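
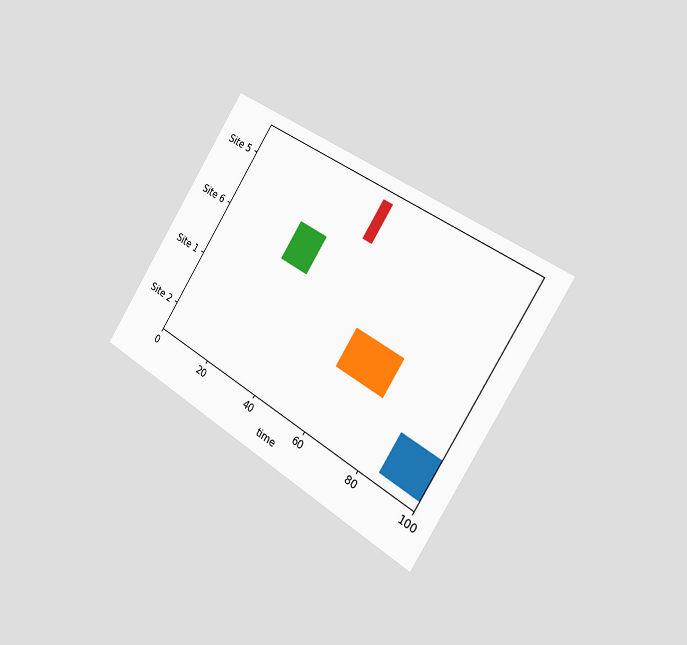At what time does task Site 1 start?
59

The chart is tilted about 32° clockwise and viewed slightly from the right. The Site 1 bar begins at t=59.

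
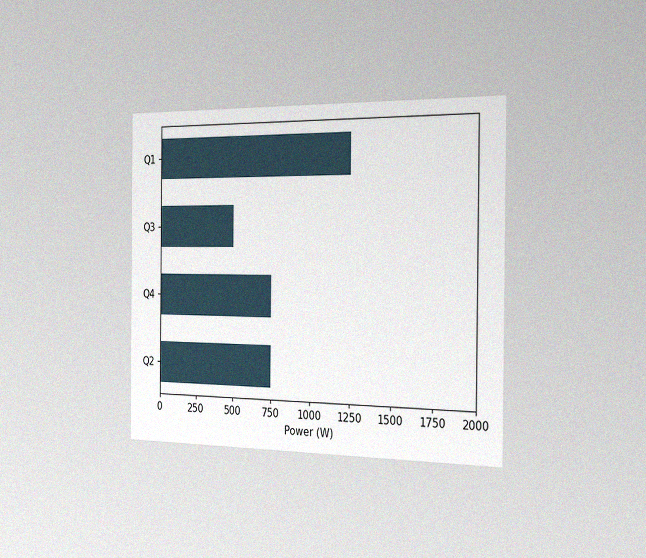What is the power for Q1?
The chart is viewed slightly from the right, with some photo noise. Reading along the chart's x-axis, the Q1 bar reaches 1250W.

1250W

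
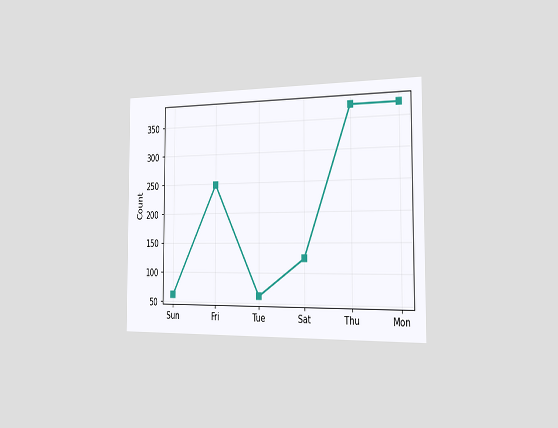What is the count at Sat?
The chart is viewed slightly from the right. At Sat, the line is at 124.

124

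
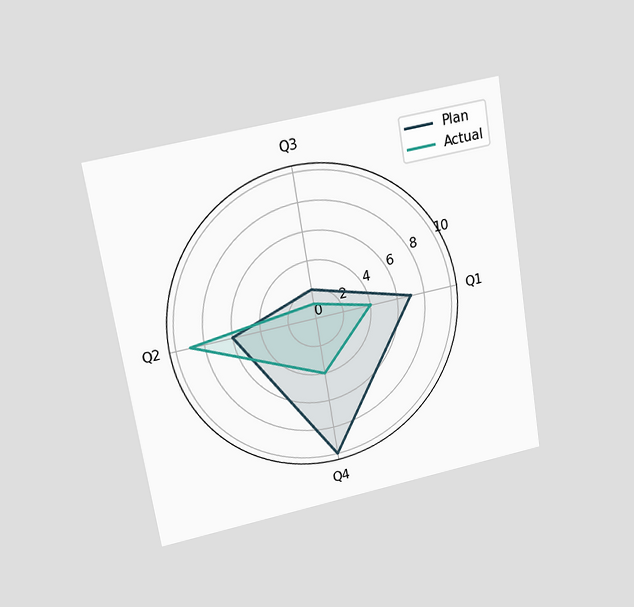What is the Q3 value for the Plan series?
The chart is tilted about 9° counter-clockwise and viewed slightly from above. On the Q3 axis, Plan reaches 2.

2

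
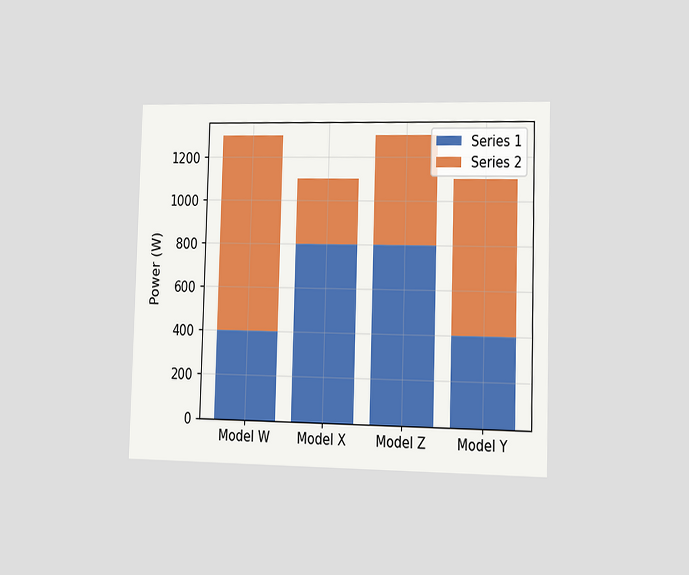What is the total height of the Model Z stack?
1300W

The chart is viewed slightly from the right. The Model Z stack's top reaches 1300W on the y-axis.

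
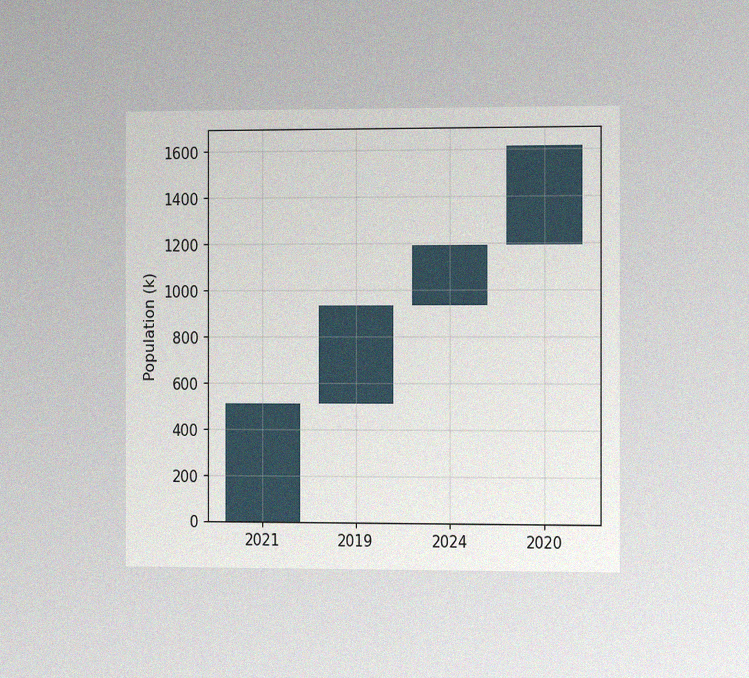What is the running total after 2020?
1615k

The chart is viewed slightly from the right, with some photo noise. After 2020 the running total reaches 1615k.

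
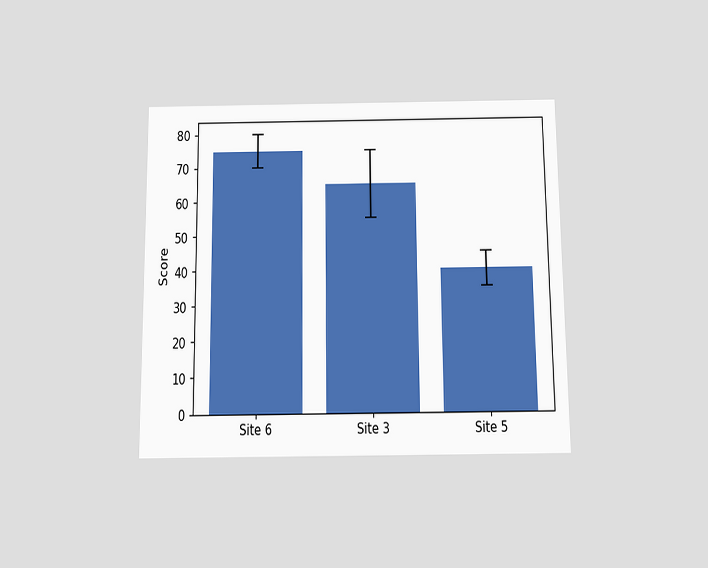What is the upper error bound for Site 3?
75

The chart is viewed slightly from below. The Site 3 bar's upper whisker reaches 75.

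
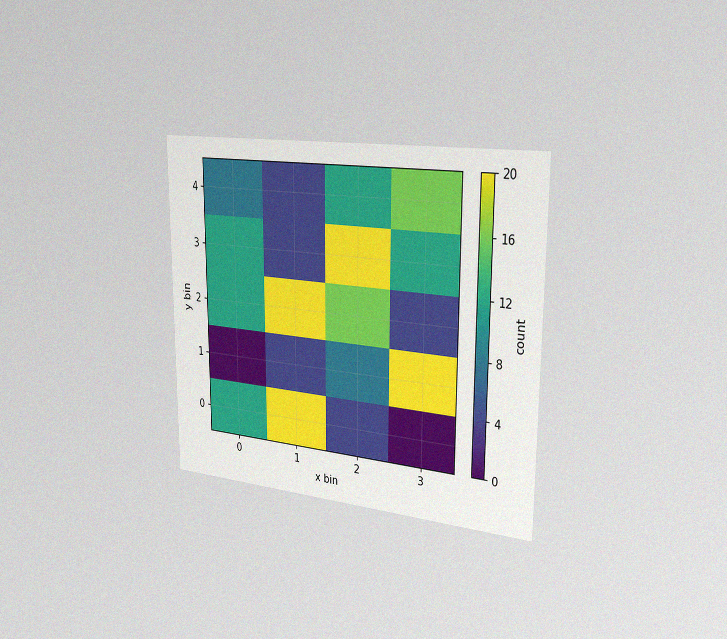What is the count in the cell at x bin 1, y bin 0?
The chart is viewed slightly from the right, with some photo noise. Matching the cell (1, 0) against the colorbar gives 20.

20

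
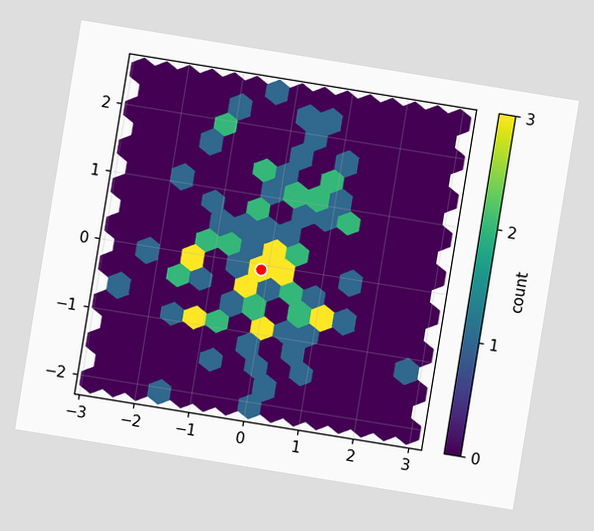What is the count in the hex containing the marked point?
3

The chart is tilted about 9° clockwise. The marked hex reads 3 on the colorbar.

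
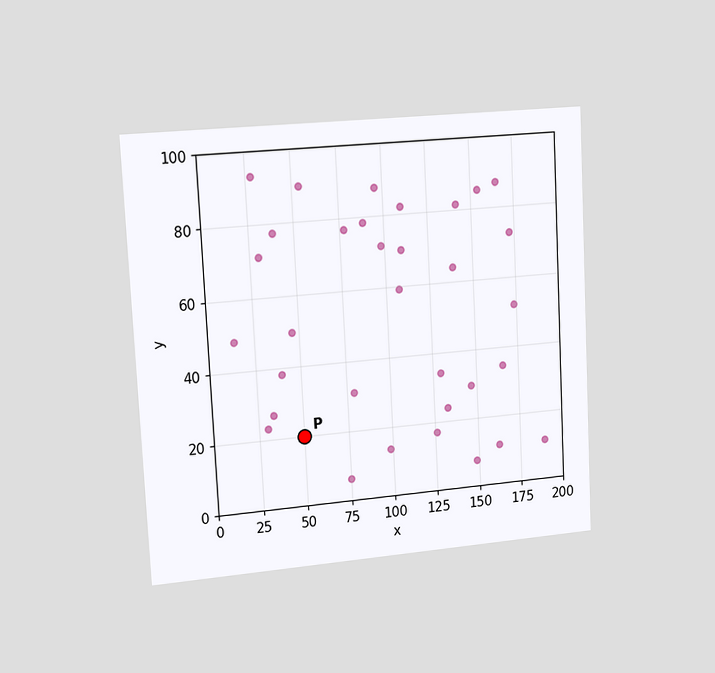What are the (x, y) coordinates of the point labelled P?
(50, 20)

The chart is tilted about 3° counter-clockwise and viewed slightly from the left. Following the gridlines from P to each axis, P sits at (50, 20).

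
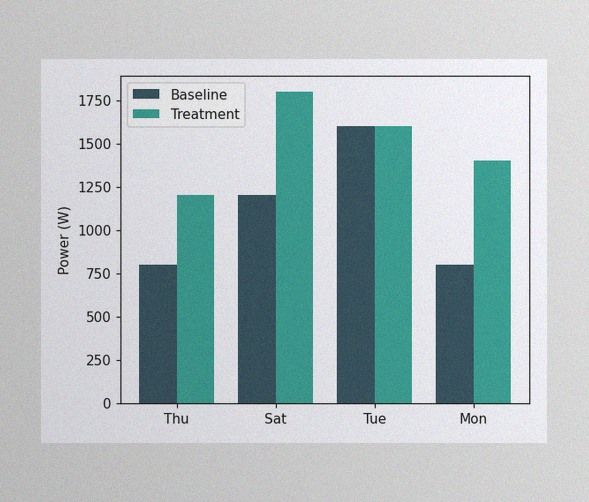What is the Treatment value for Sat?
The image has some photo noise and uneven lighting. The Treatment bar at Sat reaches 1800W on the y-axis.

1800W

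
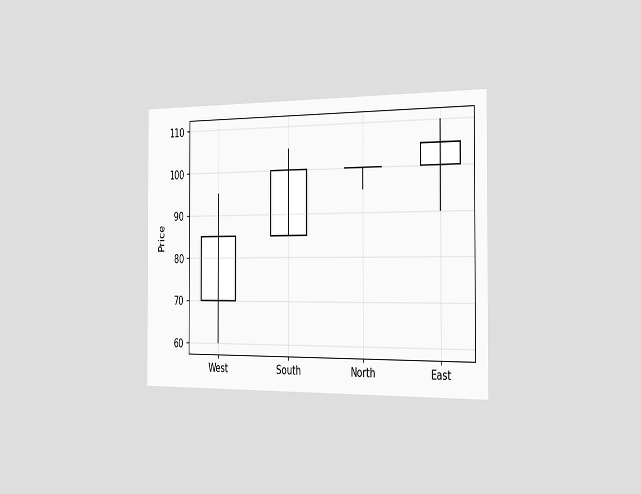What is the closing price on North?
100

The chart is viewed slightly from the right. The North candle closes at 100.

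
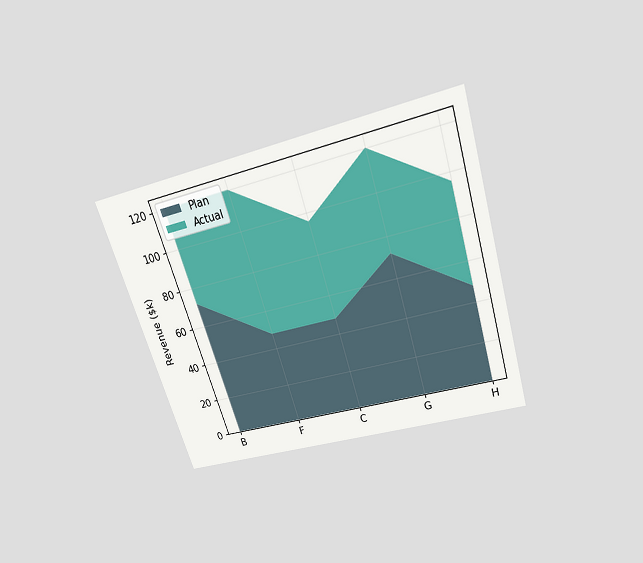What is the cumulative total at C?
$96k

The chart is tilted about 17° counter-clockwise and viewed slightly from above. The stacked total at C reaches $96k.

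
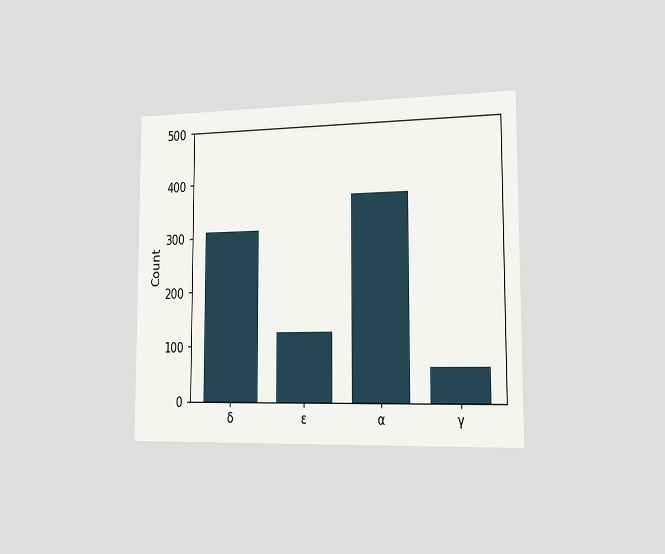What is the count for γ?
The chart is viewed slightly from the right. Reading along the chart's y-axis, the γ bar reaches 62.

62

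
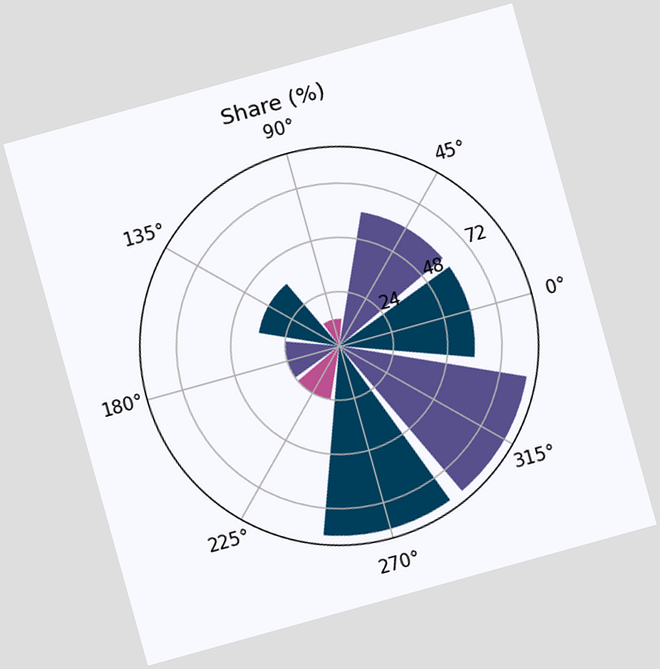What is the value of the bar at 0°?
60%

The chart is tilted about 16° counter-clockwise. The bar at 0° reaches 60% on the radial axis.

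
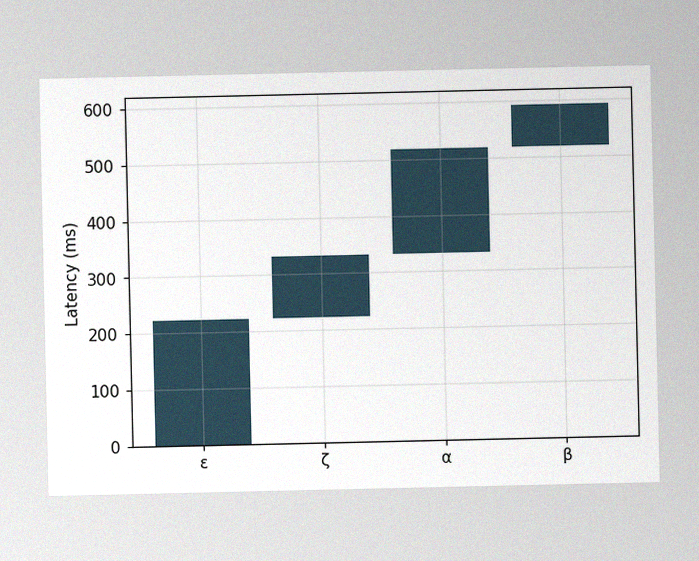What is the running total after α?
The image has some photo noise and uneven lighting. After α the running total reaches 518ms.

518ms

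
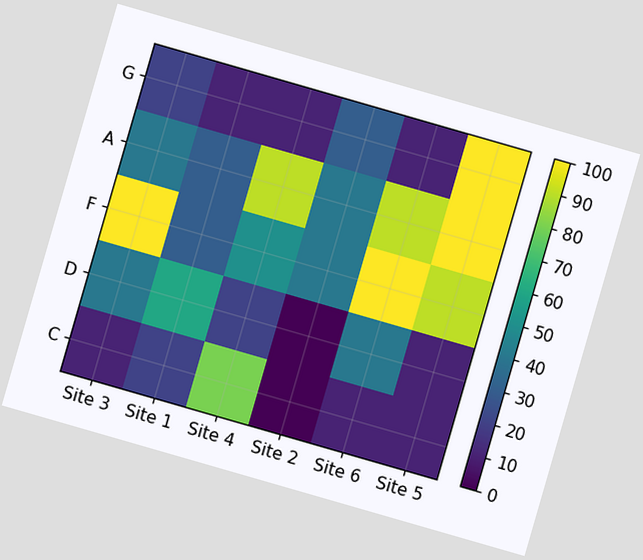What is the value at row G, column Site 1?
10

The chart is tilted about 16° clockwise. Matching cell (G, Site 1) against the colorbar gives 10.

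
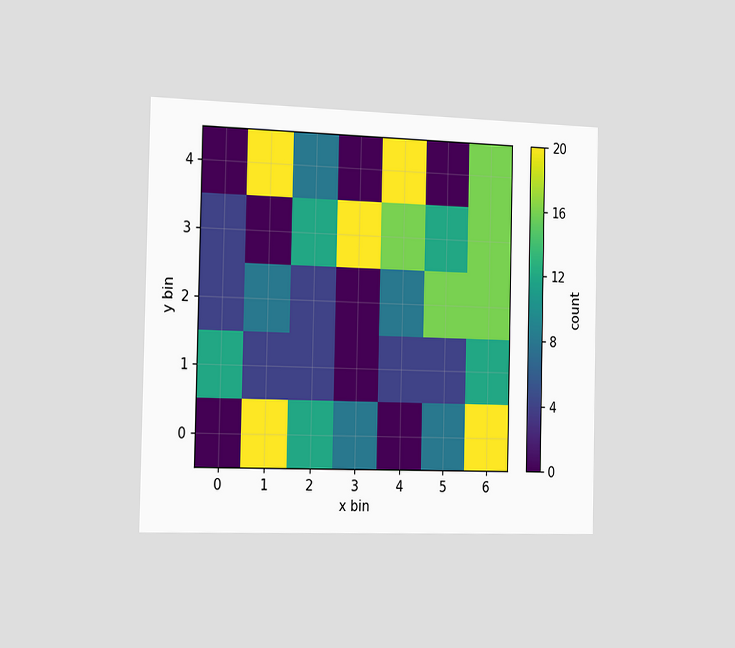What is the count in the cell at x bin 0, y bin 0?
The chart is viewed slightly from the left. Matching the cell (0, 0) against the colorbar gives 0.

0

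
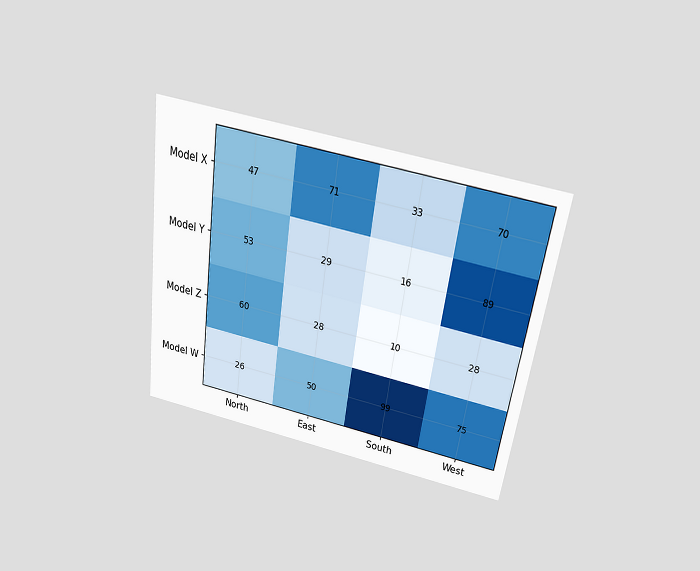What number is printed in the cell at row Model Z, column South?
10

The chart is tilted about 8° clockwise and viewed slightly from above. The (Model Z, South) cell reads 10.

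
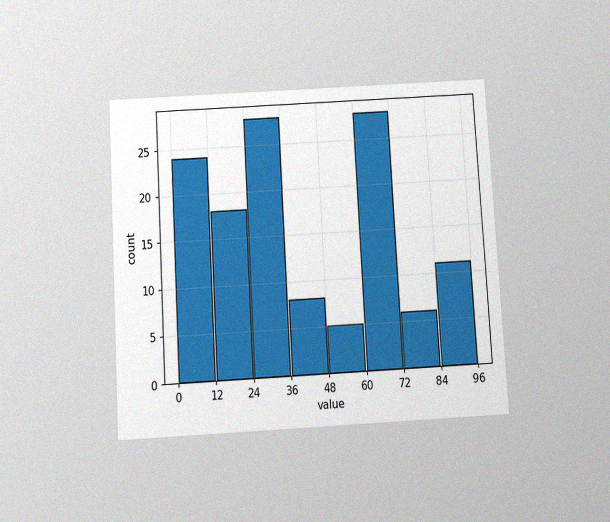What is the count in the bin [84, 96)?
11

The chart is tilted about 3° counter-clockwise and viewed slightly from below, with some photo noise. The [84, 96) bin has height 11.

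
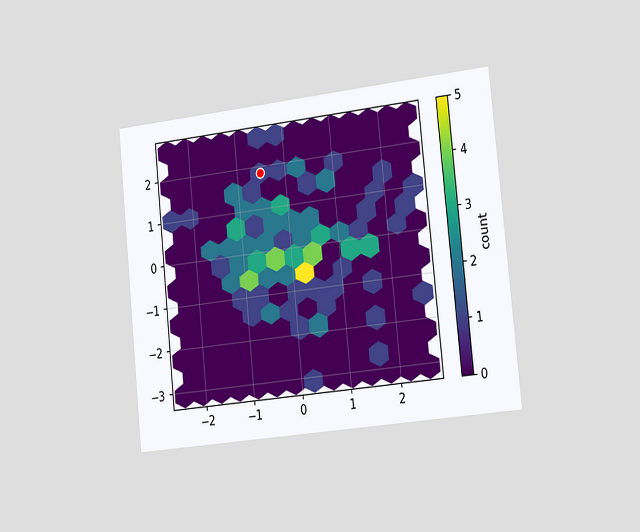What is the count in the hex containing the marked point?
1

The chart is tilted about 6° counter-clockwise and viewed slightly from the right. The marked hex reads 1 on the colorbar.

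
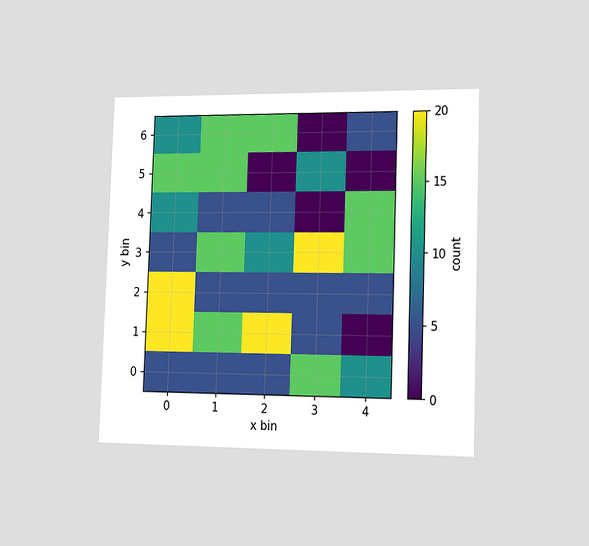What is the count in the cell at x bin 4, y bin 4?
15

The chart is viewed slightly from the right. Matching the cell (4, 4) against the colorbar gives 15.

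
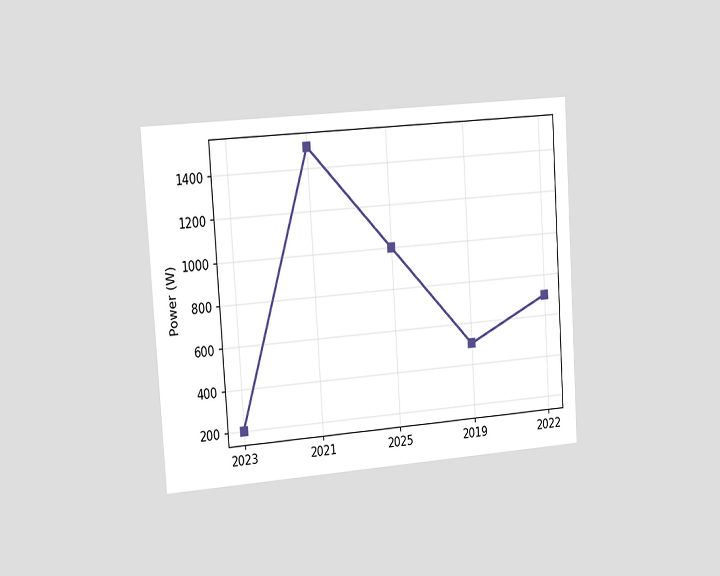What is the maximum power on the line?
The chart is tilted about 4° counter-clockwise and viewed slightly from the left. The highest point is at 2021, and reading across to the y-axis gives 1500W.

1500W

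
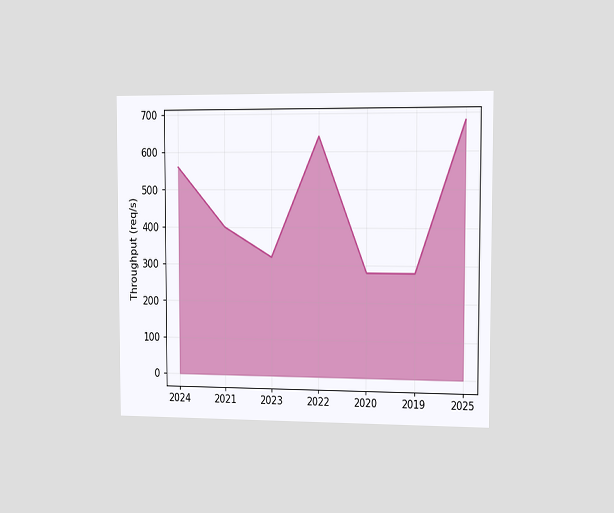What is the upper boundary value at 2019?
The chart is viewed slightly from the right. At 2019 the upper boundary is at 280req/s.

280req/s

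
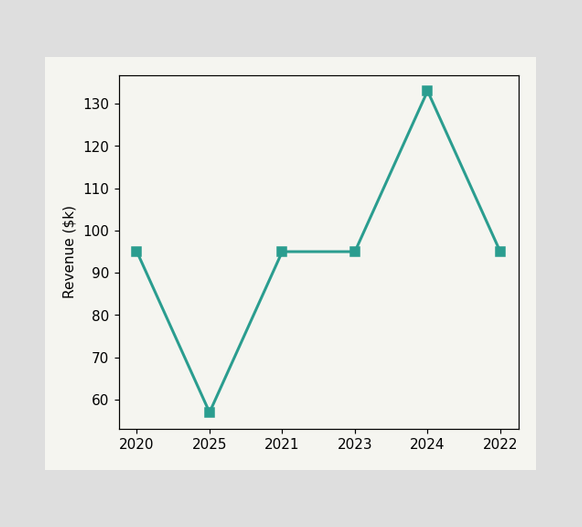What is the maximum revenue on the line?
$133k

The highest point is at 2024, and reading across to the y-axis gives $133k.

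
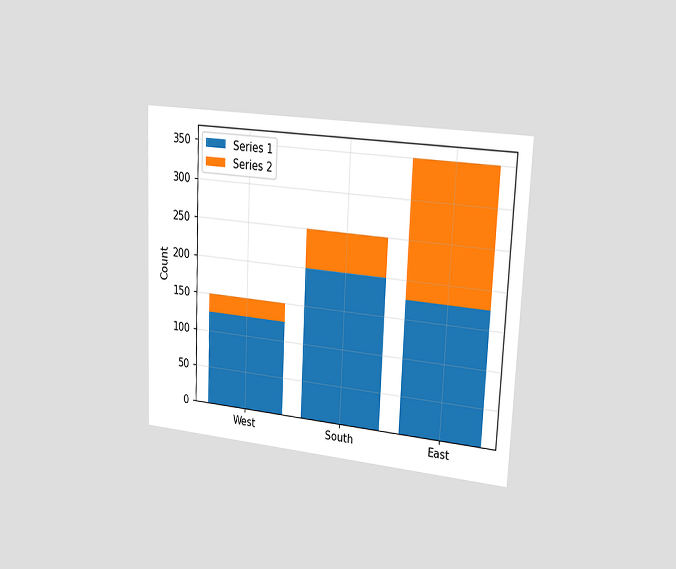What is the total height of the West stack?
150

The chart is tilted about 2° clockwise and viewed slightly from the right. The West stack's top reaches 150 on the y-axis.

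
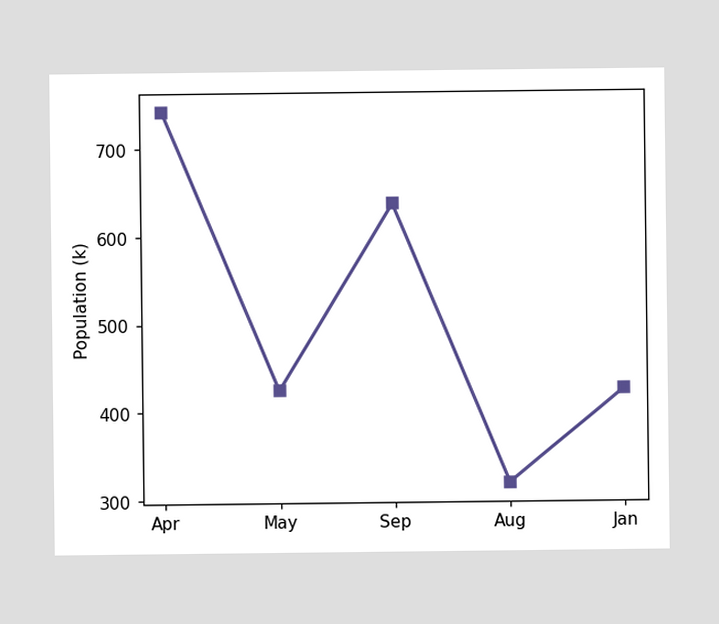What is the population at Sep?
At Sep, the line is at 636k.

636k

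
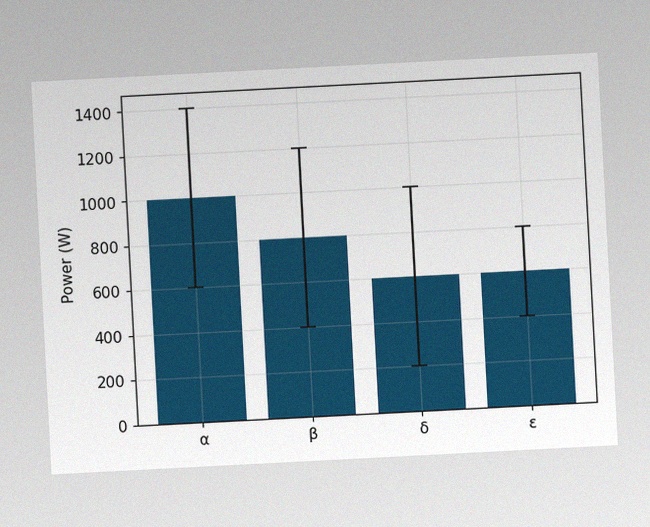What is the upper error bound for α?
The chart is tilted about 3° counter-clockwise, with some photo noise. The α bar's upper whisker reaches 1400W.

1400W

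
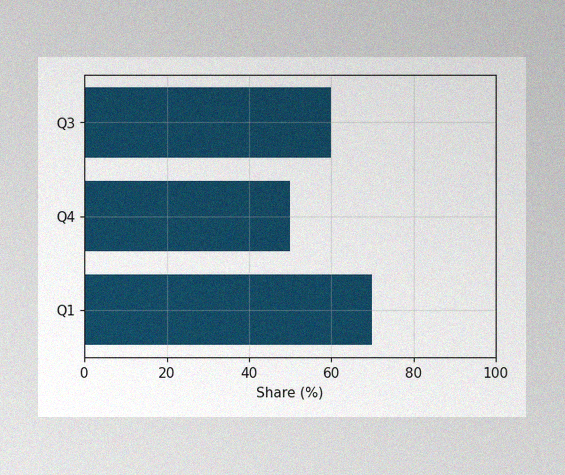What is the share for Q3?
The image has some photo noise and uneven lighting. Reading along the chart's x-axis, the Q3 bar reaches 60%.

60%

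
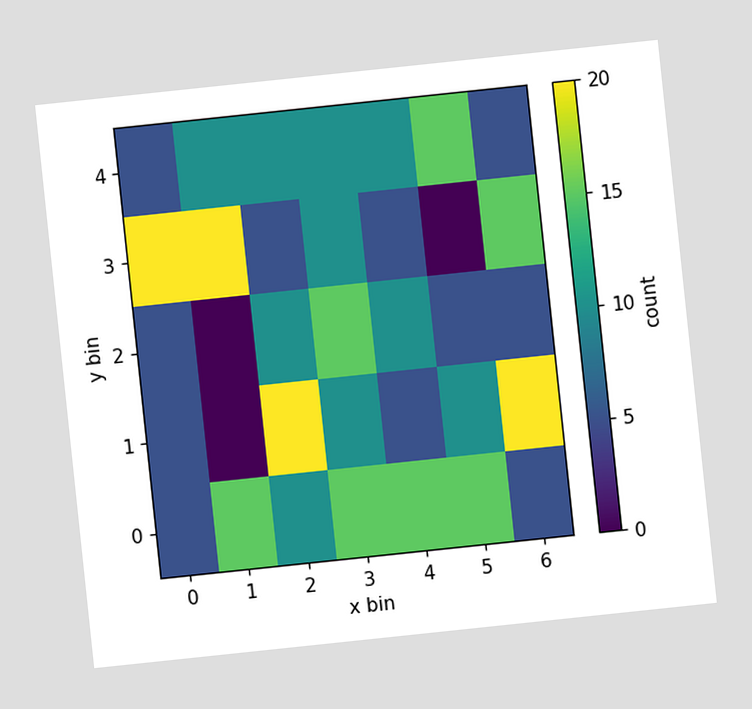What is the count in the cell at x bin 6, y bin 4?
5

The chart is tilted about 6° counter-clockwise. Matching the cell (6, 4) against the colorbar gives 5.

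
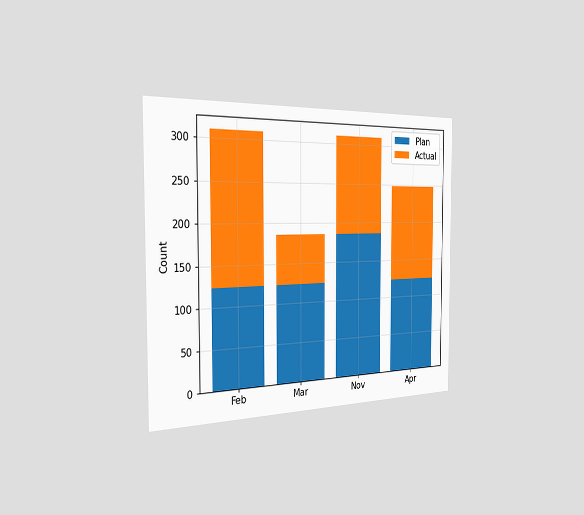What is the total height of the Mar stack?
186

The chart is viewed slightly from the left. The Mar stack's top reaches 186 on the y-axis.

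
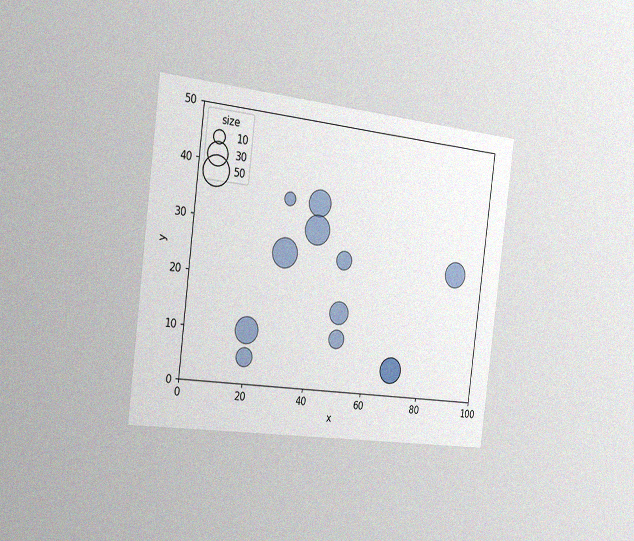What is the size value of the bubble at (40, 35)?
40

The chart is tilted about 7° clockwise and viewed slightly from the left, with some photo noise. Matching the bubble at (40, 35) against the size legend gives 40.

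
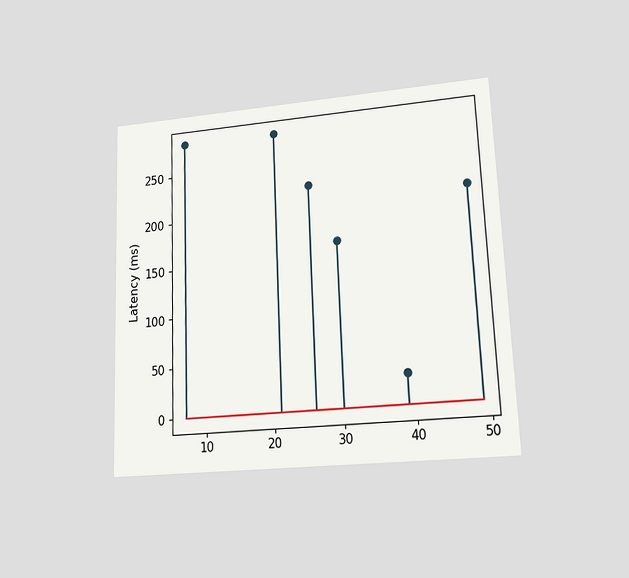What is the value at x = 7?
The chart is tilted about 2° counter-clockwise and viewed at a slight angle. The stem at x=7 reaches 285ms.

285ms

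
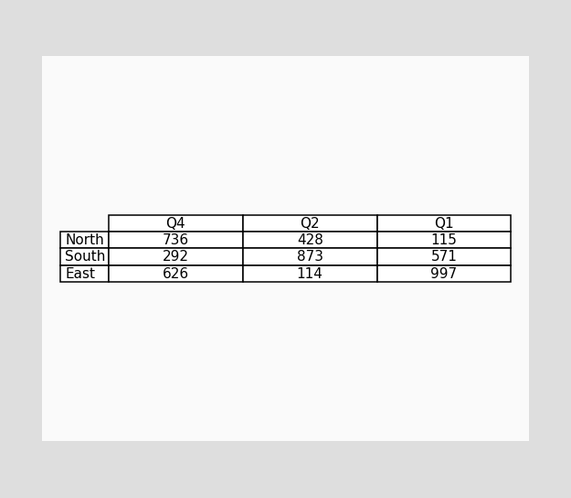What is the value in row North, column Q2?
The (North, Q2) cell reads 428.

428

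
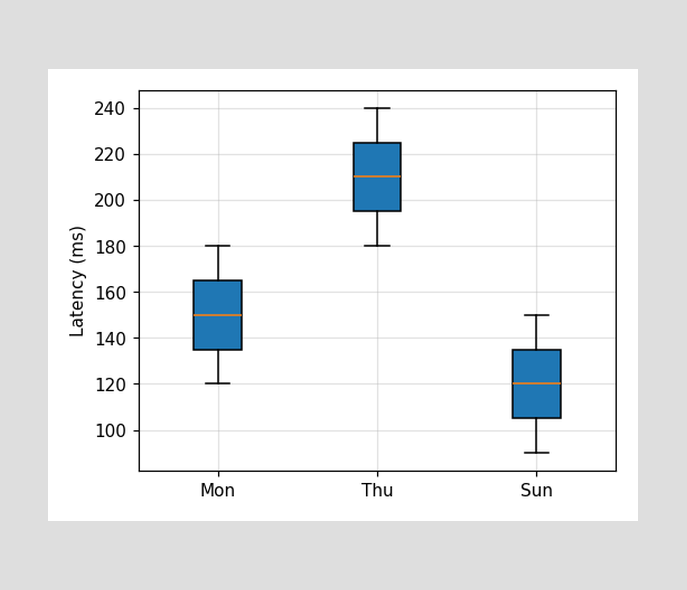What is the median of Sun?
120ms

The median line in the Sun box sits at 120ms.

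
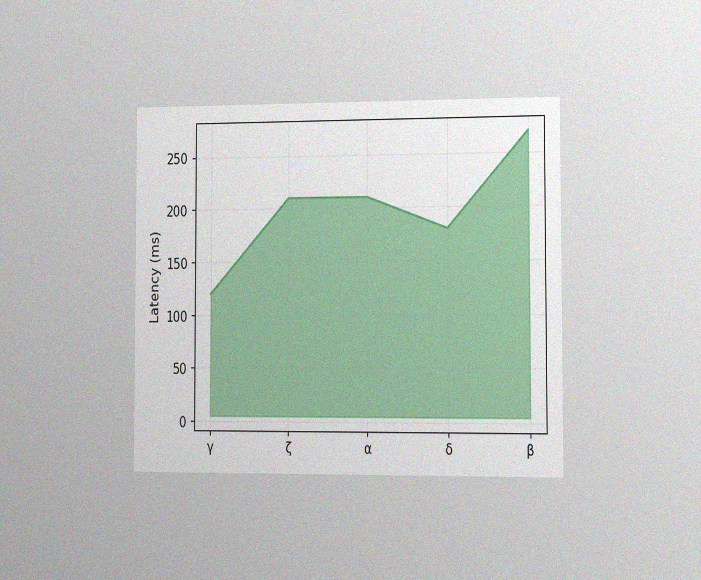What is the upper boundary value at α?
210ms

The chart is viewed slightly from the right, with some photo noise. At α the upper boundary is at 210ms.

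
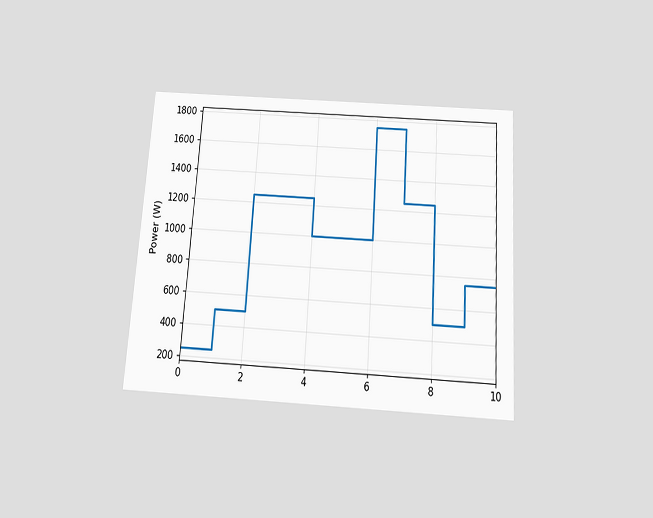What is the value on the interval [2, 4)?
1250W

The chart is tilted about 4° clockwise and viewed slightly from below. On [2, 4) the step sits at 1250W.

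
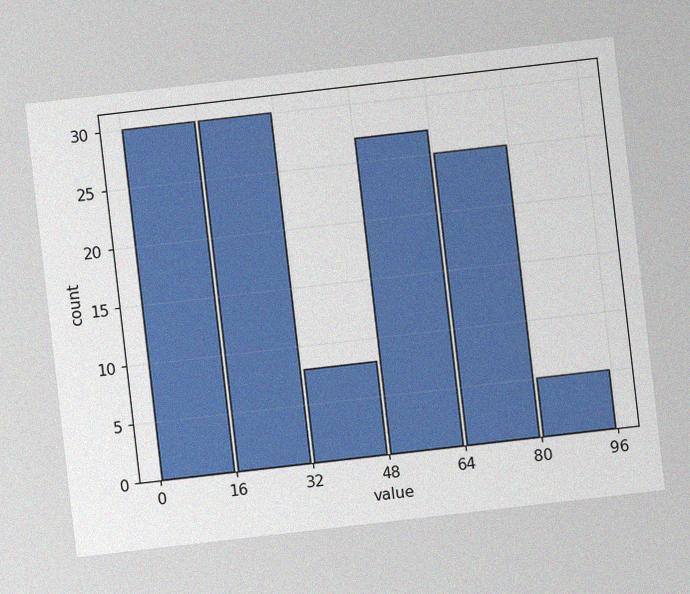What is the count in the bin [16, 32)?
The chart is tilted about 7° counter-clockwise, with some photo noise. The [16, 32) bin has height 30.

30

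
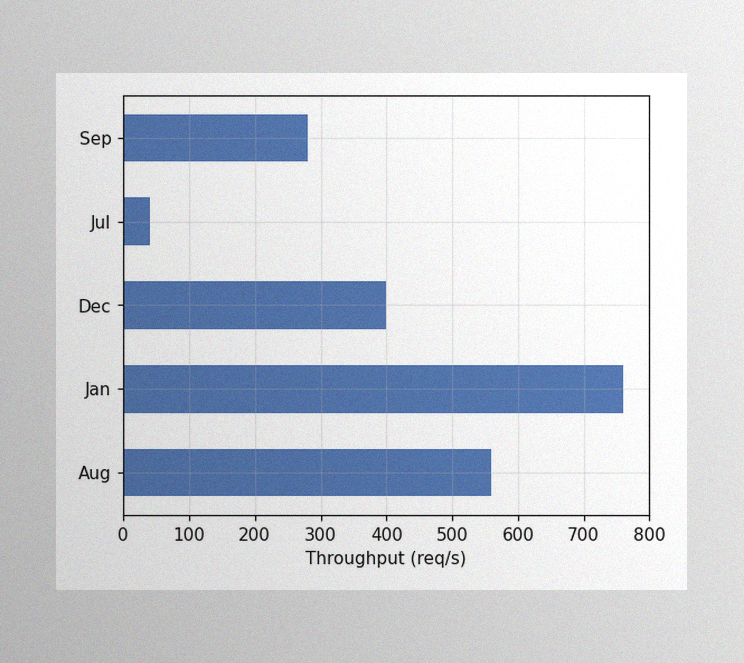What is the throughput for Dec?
The image has some photo noise and uneven lighting. Reading along the chart's x-axis, the Dec bar reaches 400req/s.

400req/s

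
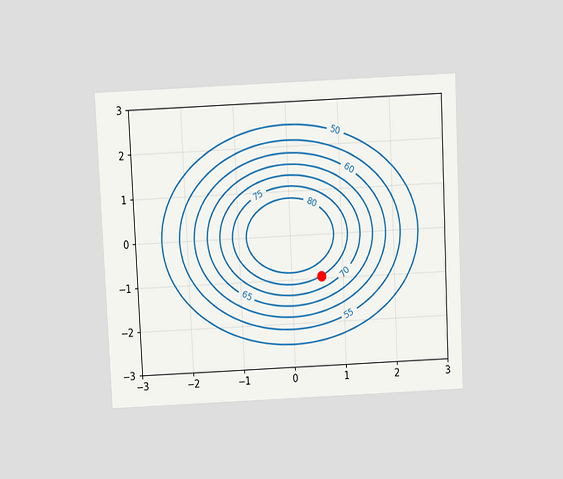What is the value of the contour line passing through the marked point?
The chart is tilted about 3° counter-clockwise and viewed at a slight angle. The marked point sits on the contour labelled 75.

75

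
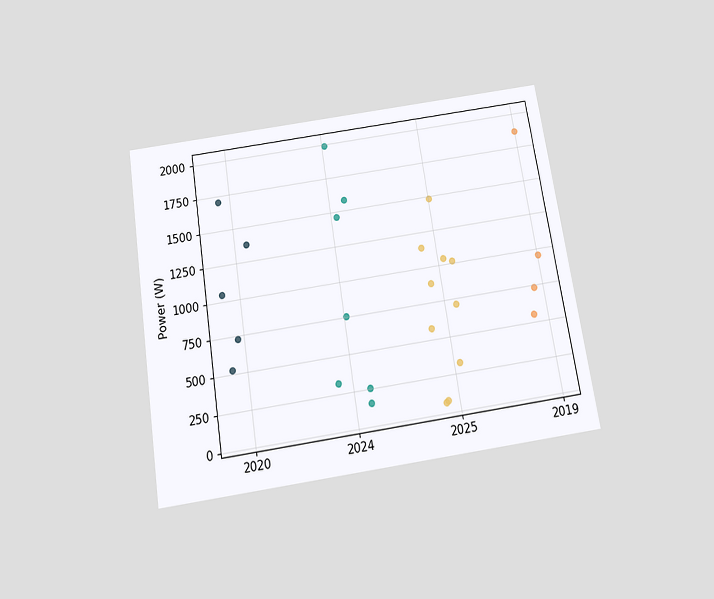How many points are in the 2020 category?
5

The chart is tilted about 9° counter-clockwise and viewed slightly from below. Counting the markers in the 2020 column gives 5.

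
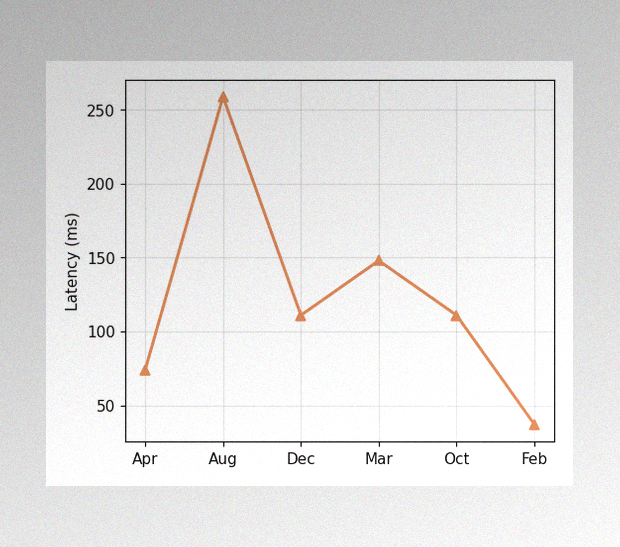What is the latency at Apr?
74ms

The image has some photo noise and uneven lighting. At Apr, the line is at 74ms.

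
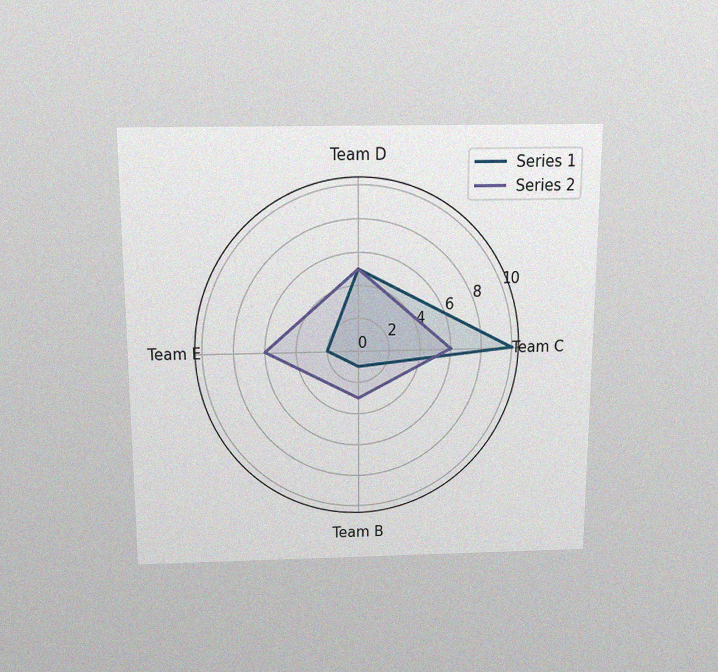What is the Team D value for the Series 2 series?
The chart is viewed slightly from above, with some photo noise. On the Team D axis, Series 2 reaches 5.

5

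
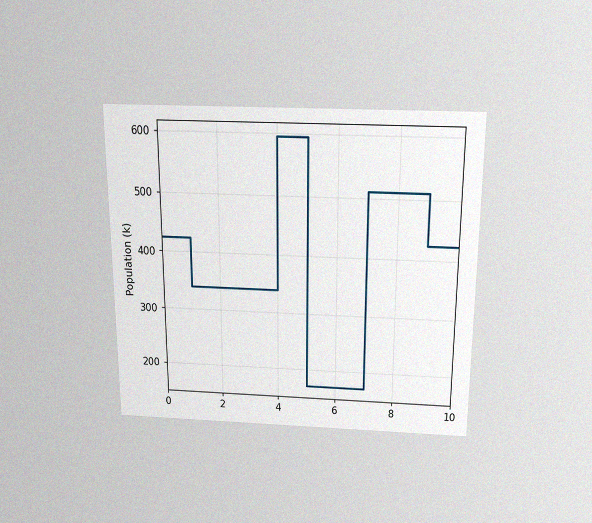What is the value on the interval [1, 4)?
340k

The chart is viewed slightly from above, with some photo noise. On [1, 4) the step sits at 340k.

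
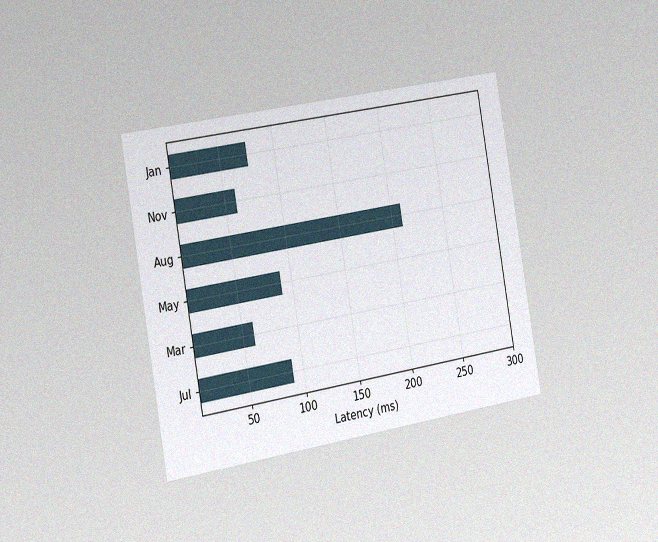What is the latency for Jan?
75ms

The chart is tilted about 10° counter-clockwise and viewed slightly from the left, with some photo noise. Reading along the chart's x-axis, the Jan bar reaches 75ms.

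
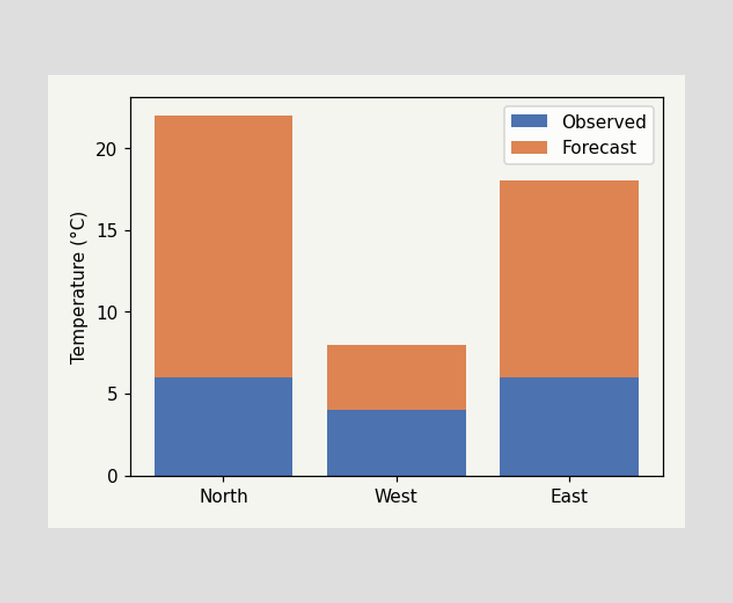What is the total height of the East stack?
The East stack's top reaches 18°C on the y-axis.

18°C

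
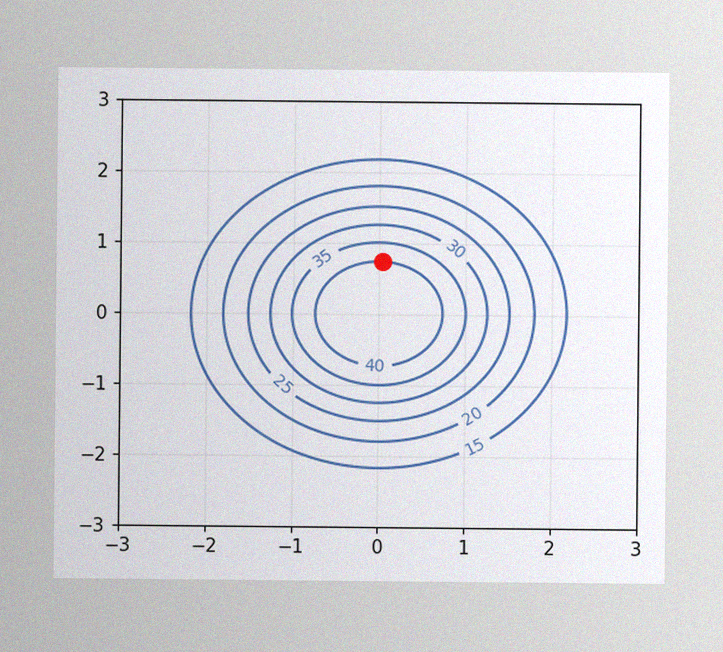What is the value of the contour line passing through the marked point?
40

The image has some photo noise and uneven lighting. The marked point sits on the contour labelled 40.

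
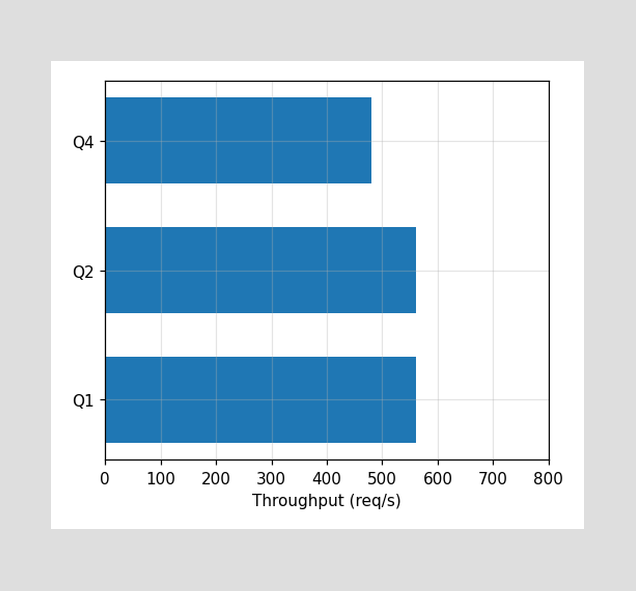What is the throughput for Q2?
560req/s

Reading along the chart's x-axis, the Q2 bar reaches 560req/s.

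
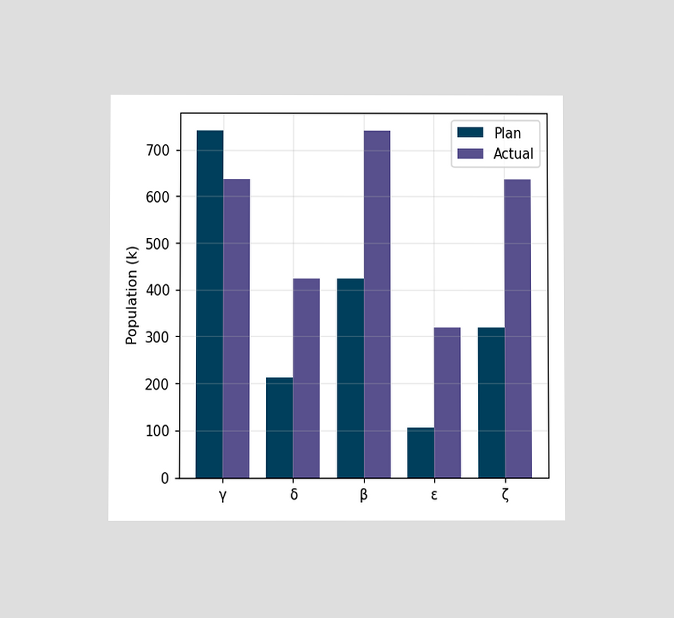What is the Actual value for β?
The chart is viewed at a slight angle. The Actual bar at β reaches 742k on the y-axis.

742k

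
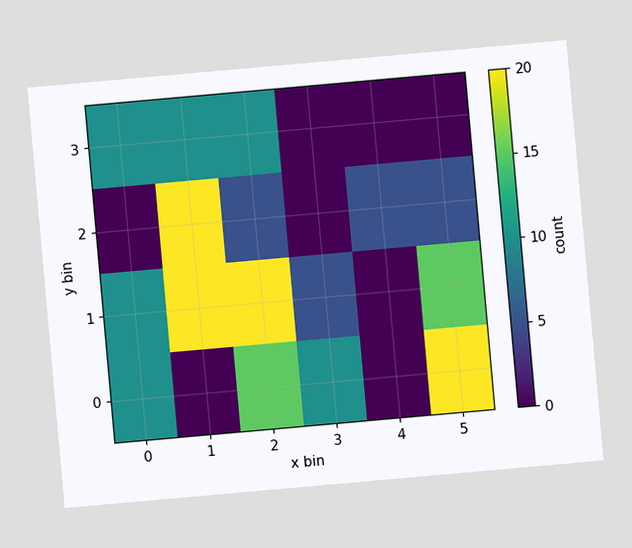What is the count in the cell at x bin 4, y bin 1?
0

The chart is tilted about 5° counter-clockwise. Matching the cell (4, 1) against the colorbar gives 0.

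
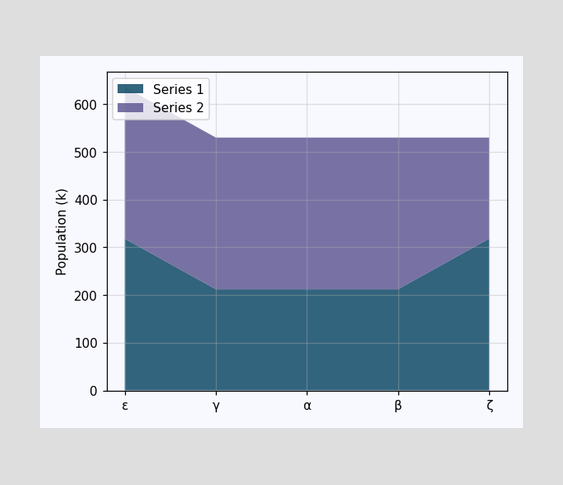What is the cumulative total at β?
The stacked total at β reaches 530k.

530k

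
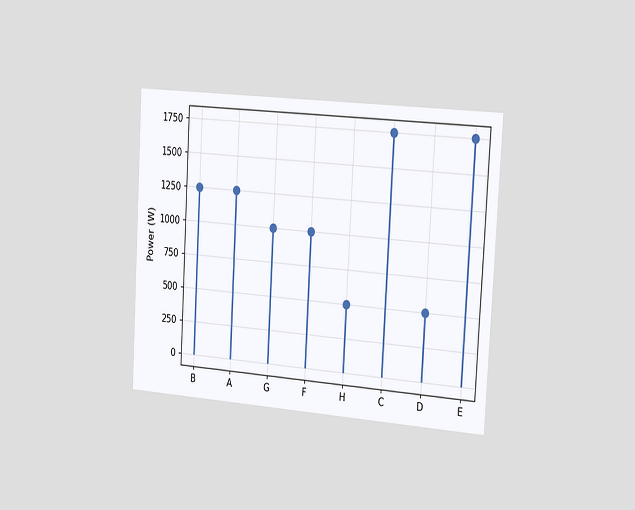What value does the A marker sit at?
The chart is tilted about 3° clockwise and viewed slightly from the right. The A marker sits at 1250W.

1250W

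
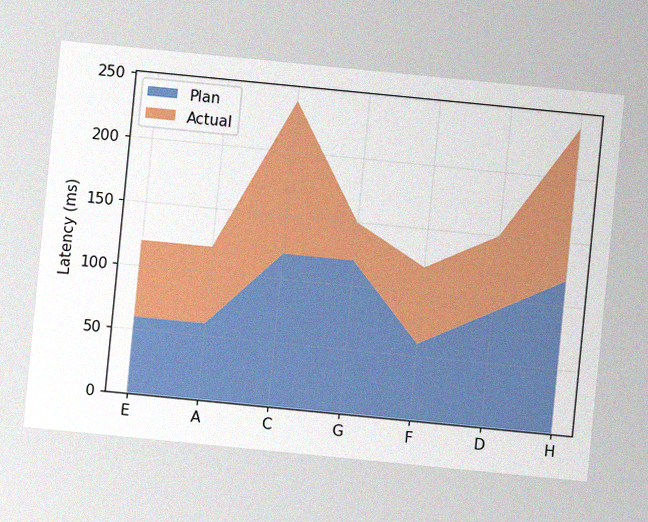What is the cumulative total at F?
The chart is tilted about 6° clockwise, with some photo noise. The stacked total at F reaches 120ms.

120ms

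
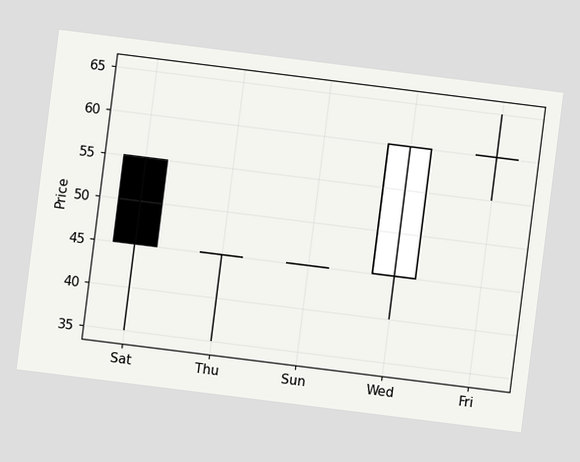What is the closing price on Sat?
45

The chart is tilted about 7° clockwise. The Sat candle closes at 45.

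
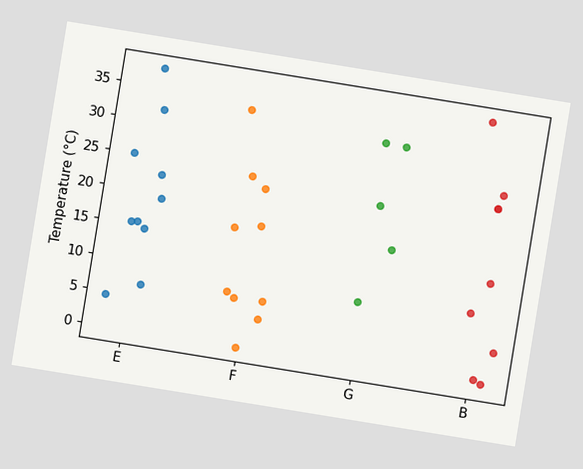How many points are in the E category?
10

The chart is tilted about 9° clockwise. Counting the markers in the E column gives 10.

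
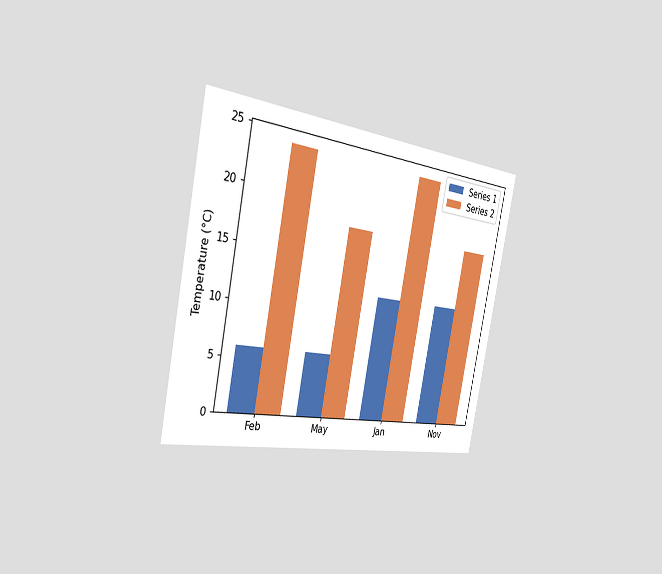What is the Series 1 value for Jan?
The chart is tilted about 11° clockwise and viewed slightly from the left. The Series 1 bar at Jan reaches 12°C on the y-axis.

12°C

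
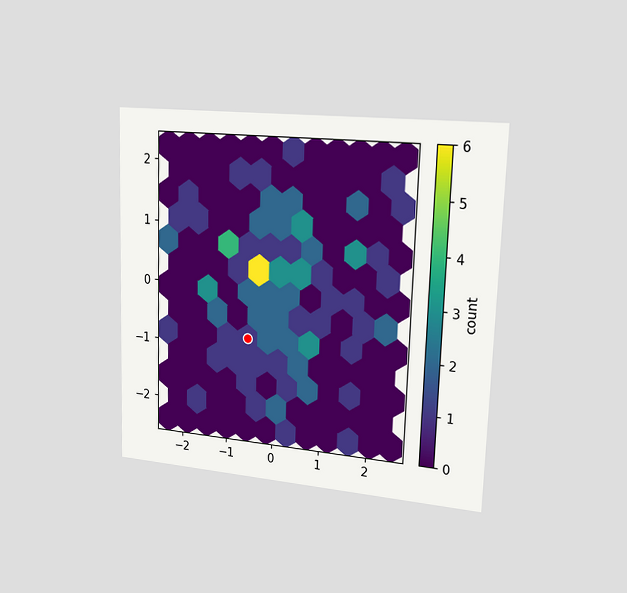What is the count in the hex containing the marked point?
The chart is viewed slightly from the right. The marked hex reads 1 on the colorbar.

1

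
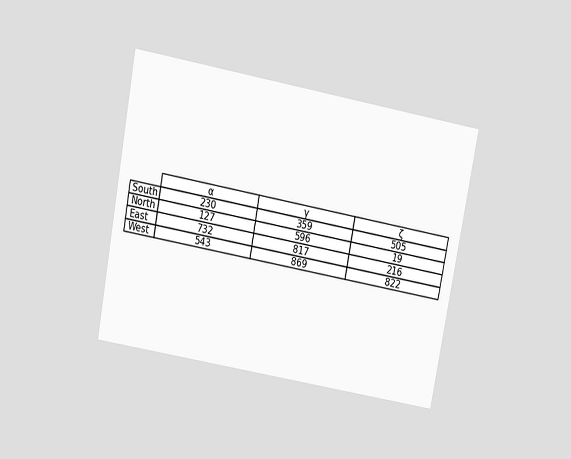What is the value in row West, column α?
543

The chart is tilted about 11° clockwise and viewed slightly from above. The (West, α) cell reads 543.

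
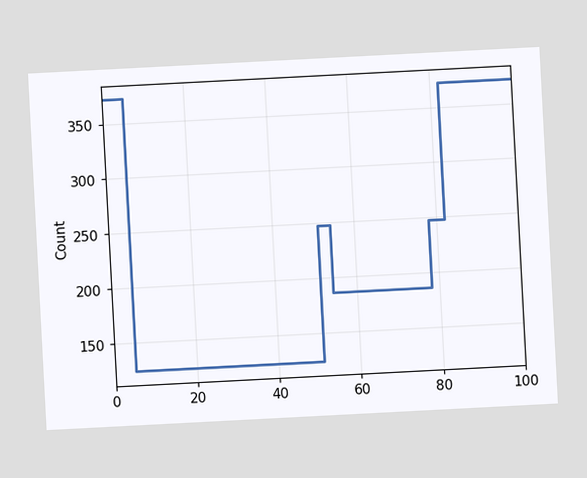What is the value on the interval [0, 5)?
372

The chart is tilted about 3° counter-clockwise. On [0, 5) the step sits at 372.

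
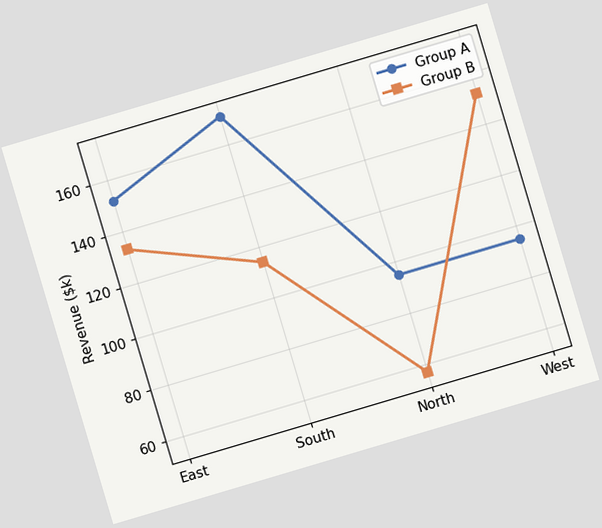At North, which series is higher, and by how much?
The chart is tilted about 17° counter-clockwise. At North, Group A sits above the other line by $38k.

Group A, by $38k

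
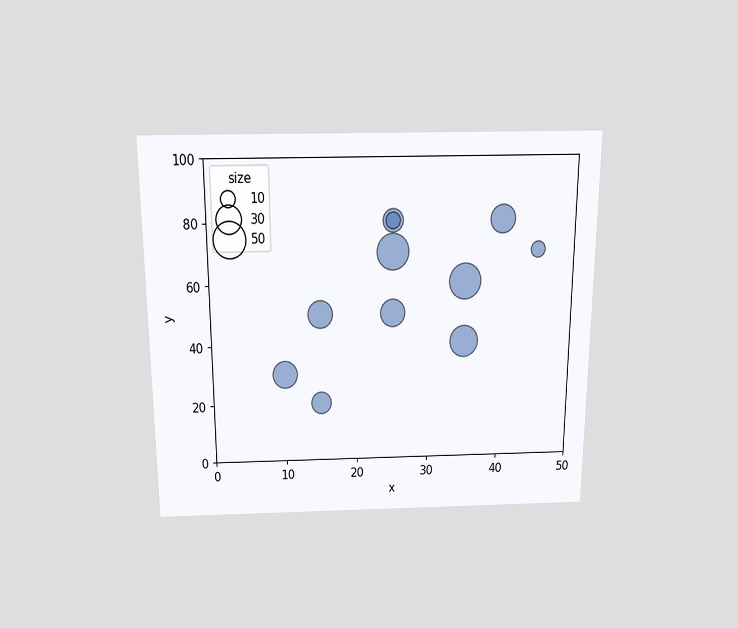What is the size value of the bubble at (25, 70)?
The chart is viewed slightly from above. Matching the bubble at (25, 70) against the size legend gives 50.

50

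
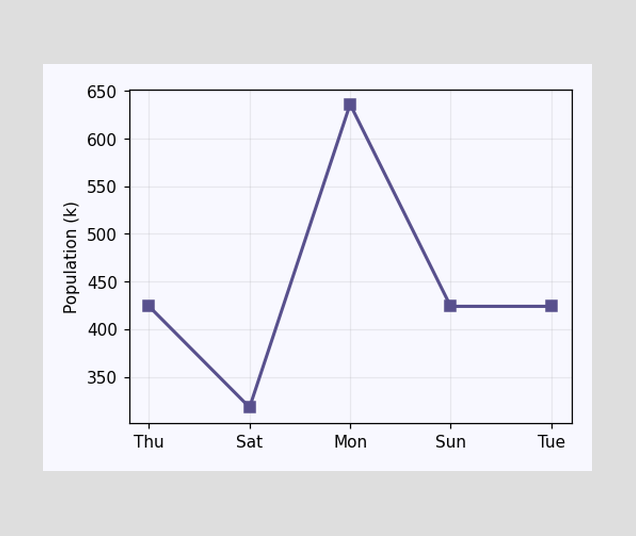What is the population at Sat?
At Sat, the line is at 318k.

318k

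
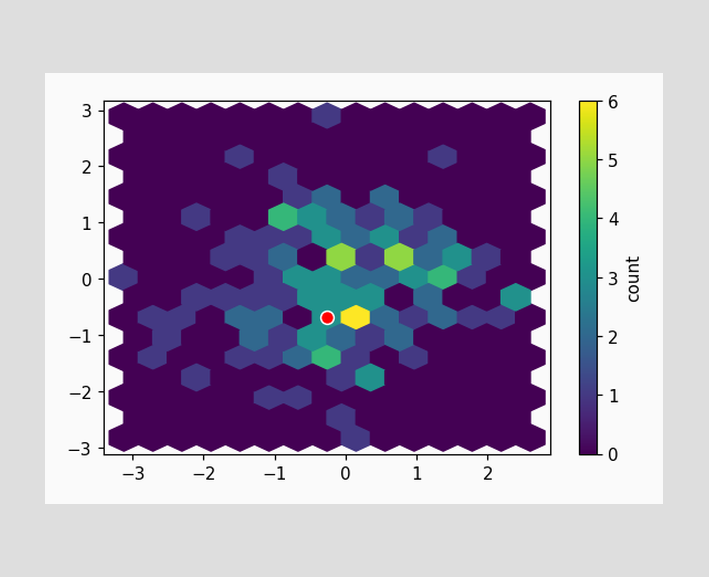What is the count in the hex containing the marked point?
The marked hex reads 3 on the colorbar.

3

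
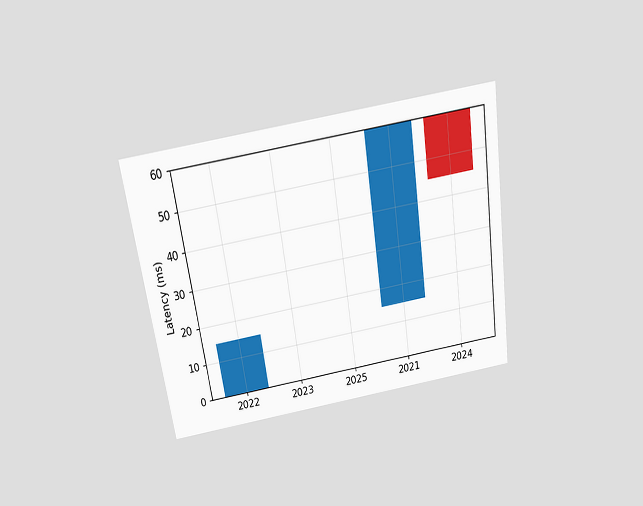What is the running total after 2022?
The chart is tilted about 8° counter-clockwise and viewed slightly from above. After 2022 the running total reaches 15ms.

15ms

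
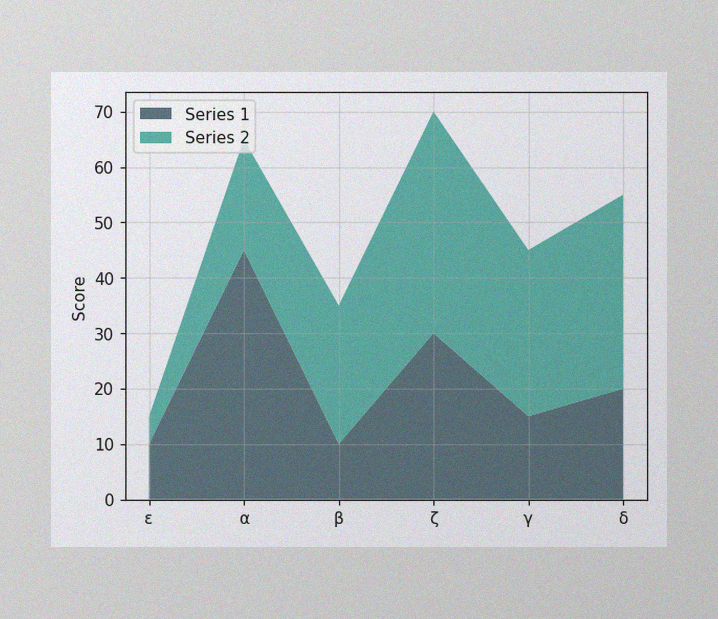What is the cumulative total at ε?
15

The image has some photo noise and uneven lighting. The stacked total at ε reaches 15.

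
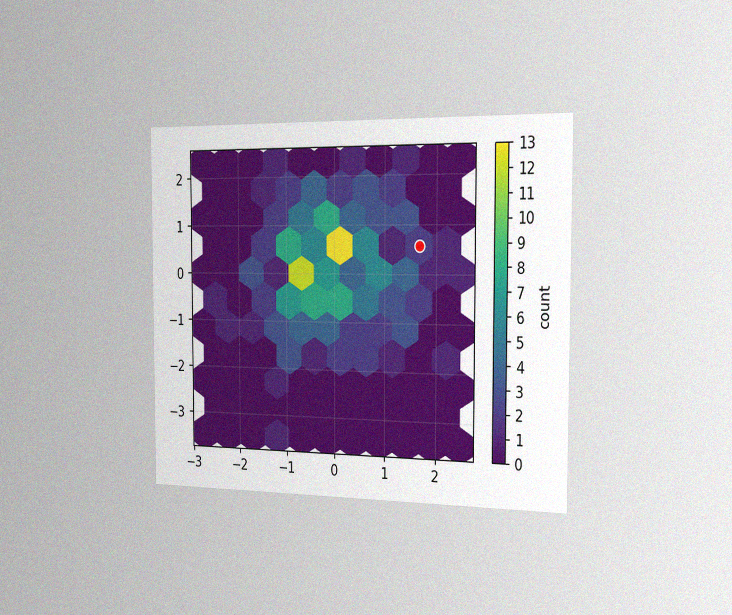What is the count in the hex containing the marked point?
The chart is viewed slightly from the right, with some photo noise. The marked hex reads 2 on the colorbar.

2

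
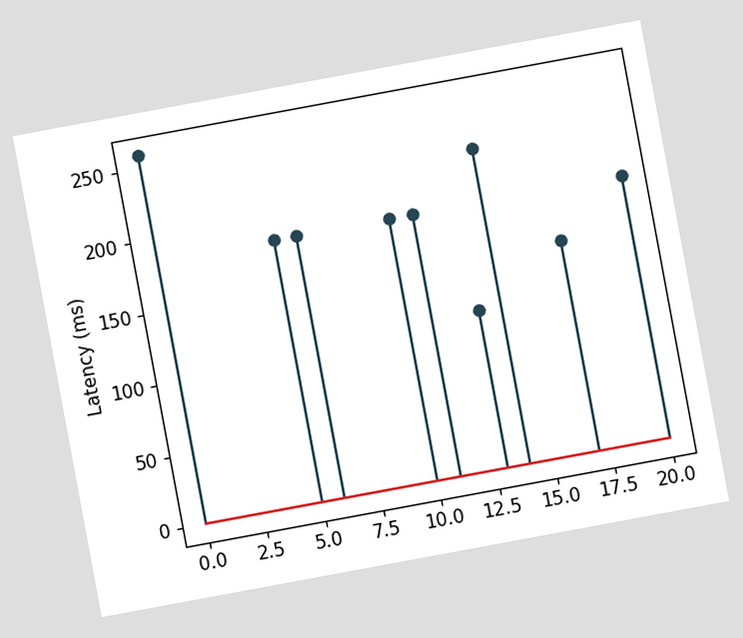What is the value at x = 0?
259ms

The chart is tilted about 10° counter-clockwise. The stem at x=0 reaches 259ms.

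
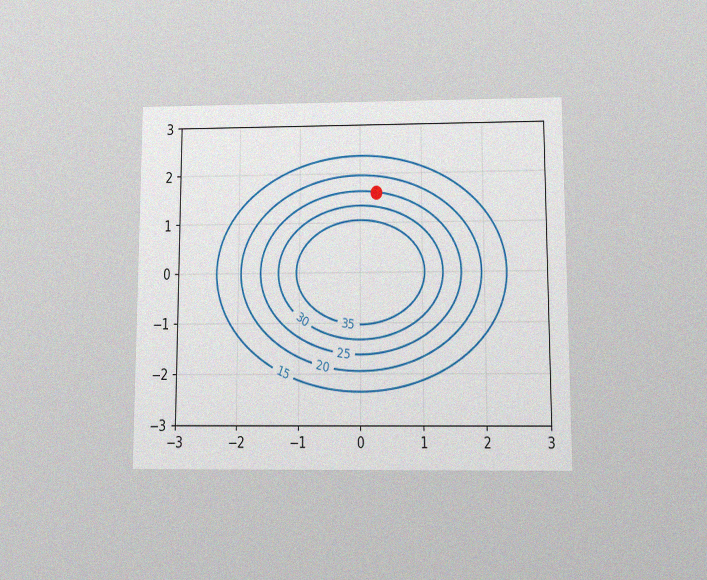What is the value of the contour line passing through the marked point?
25

The chart is viewed slightly from below, with some photo noise. The marked point sits on the contour labelled 25.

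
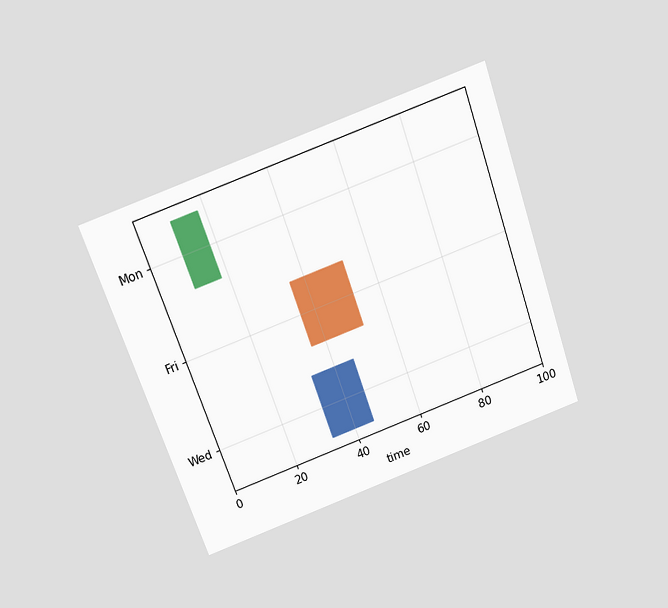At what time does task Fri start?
36

The chart is tilted about 20° counter-clockwise and viewed slightly from above. The Fri bar begins at t=36.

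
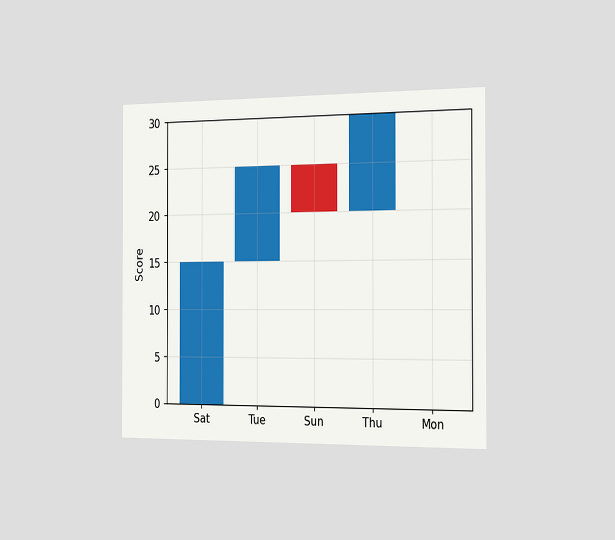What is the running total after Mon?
30

The chart is viewed slightly from the right. After Mon the running total reaches 30.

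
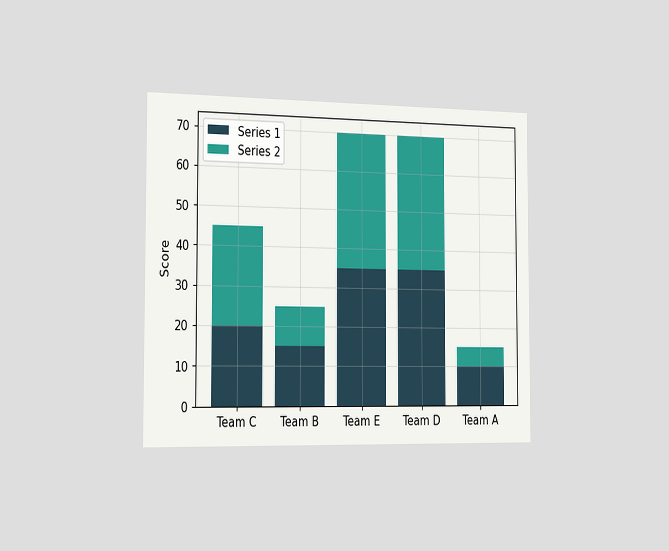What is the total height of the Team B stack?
25

The chart is viewed slightly from the left. The Team B stack's top reaches 25 on the y-axis.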